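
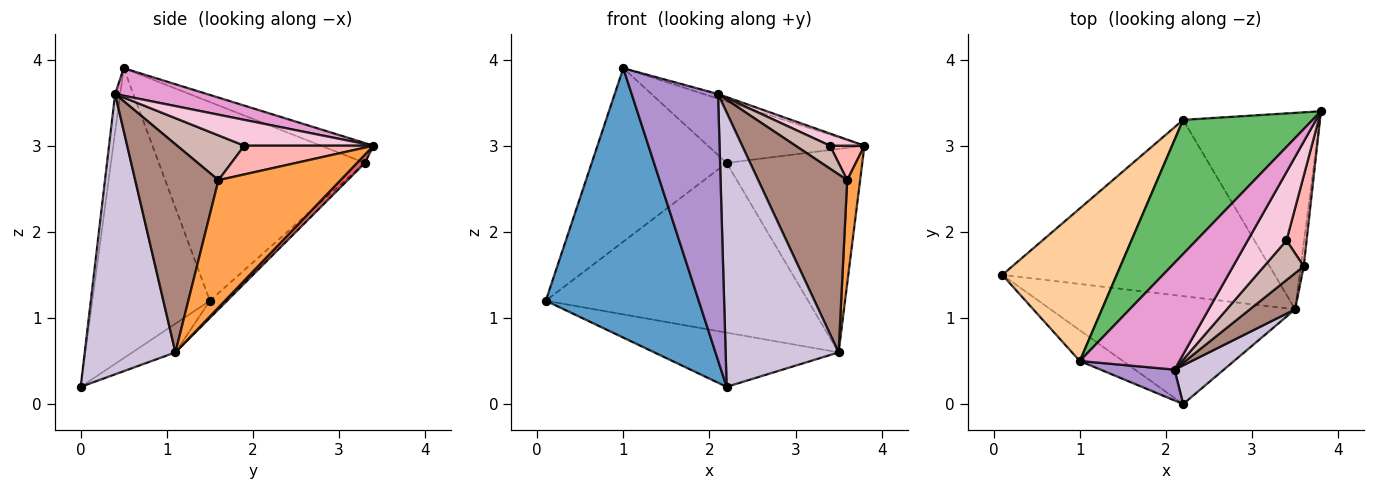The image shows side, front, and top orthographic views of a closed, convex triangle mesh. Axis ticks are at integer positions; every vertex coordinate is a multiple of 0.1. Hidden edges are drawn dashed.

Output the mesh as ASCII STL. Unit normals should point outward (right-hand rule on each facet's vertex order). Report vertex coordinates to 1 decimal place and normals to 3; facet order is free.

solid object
 facet normal -0.607 -0.790 -0.090
  outer loop
   vertex 1.0 0.5 3.9
   vertex 0.1 1.5 1.2
   vertex 2.2 0.0 0.2
  endloop
 endfacet
 facet normal -0.104 0.446 -0.889
  outer loop
   vertex 3.5 1.1 0.6
   vertex 2.2 0.0 0.2
   vertex 0.1 1.5 1.2
  endloop
 endfacet
 facet normal 0.994 -0.105 -0.023
  outer loop
   vertex 3.5 1.1 0.6
   vertex 3.8 3.4 3.0
   vertex 3.6 1.6 2.6
  endloop
 endfacet
 facet normal -0.754 0.494 0.434
  outer loop
   vertex 2.2 3.3 2.8
   vertex 0.1 1.5 1.2
   vertex 1.0 0.5 3.9
  endloop
 endfacet
 facet normal -0.138 0.413 0.900
  outer loop
   vertex 2.2 3.3 2.8
   vertex 1.0 0.5 3.9
   vertex 3.8 3.4 3.0
  endloop
 endfacet
 facet normal -0.045 0.693 -0.720
  outer loop
   vertex 2.2 3.3 2.8
   vertex 3.5 1.1 0.6
   vertex 0.1 1.5 1.2
  endloop
 endfacet
 facet normal 0.042 0.719 -0.694
  outer loop
   vertex 2.2 3.3 2.8
   vertex 3.8 3.4 3.0
   vertex 3.5 1.1 0.6
  endloop
 endfacet
 facet normal 0.800 -0.213 0.560
  outer loop
   vertex 3.4 1.9 3.0
   vertex 3.6 1.6 2.6
   vertex 3.8 3.4 3.0
  endloop
 endfacet
 facet normal -0.059 -0.992 0.115
  outer loop
   vertex 2.1 0.4 3.6
   vertex 1.0 0.5 3.9
   vertex 2.2 0.0 0.2
  endloop
 endfacet
 facet normal 0.622 -0.775 0.109
  outer loop
   vertex 2.1 0.4 3.6
   vertex 2.2 0.0 0.2
   vertex 3.5 1.1 0.6
  endloop
 endfacet
 facet normal 0.676 -0.722 0.147
  outer loop
   vertex 2.1 0.4 3.6
   vertex 3.5 1.1 0.6
   vertex 3.6 1.6 2.6
  endloop
 endfacet
 facet normal 0.699 -0.359 0.619
  outer loop
   vertex 2.1 0.4 3.6
   vertex 3.6 1.6 2.6
   vertex 3.4 1.9 3.0
  endloop
 endfacet
 facet normal 0.266 0.042 0.963
  outer loop
   vertex 2.1 0.4 3.6
   vertex 3.8 3.4 3.0
   vertex 1.0 0.5 3.9
  endloop
 endfacet
 facet normal 0.549 -0.146 0.823
  outer loop
   vertex 2.1 0.4 3.6
   vertex 3.4 1.9 3.0
   vertex 3.8 3.4 3.0
  endloop
 endfacet
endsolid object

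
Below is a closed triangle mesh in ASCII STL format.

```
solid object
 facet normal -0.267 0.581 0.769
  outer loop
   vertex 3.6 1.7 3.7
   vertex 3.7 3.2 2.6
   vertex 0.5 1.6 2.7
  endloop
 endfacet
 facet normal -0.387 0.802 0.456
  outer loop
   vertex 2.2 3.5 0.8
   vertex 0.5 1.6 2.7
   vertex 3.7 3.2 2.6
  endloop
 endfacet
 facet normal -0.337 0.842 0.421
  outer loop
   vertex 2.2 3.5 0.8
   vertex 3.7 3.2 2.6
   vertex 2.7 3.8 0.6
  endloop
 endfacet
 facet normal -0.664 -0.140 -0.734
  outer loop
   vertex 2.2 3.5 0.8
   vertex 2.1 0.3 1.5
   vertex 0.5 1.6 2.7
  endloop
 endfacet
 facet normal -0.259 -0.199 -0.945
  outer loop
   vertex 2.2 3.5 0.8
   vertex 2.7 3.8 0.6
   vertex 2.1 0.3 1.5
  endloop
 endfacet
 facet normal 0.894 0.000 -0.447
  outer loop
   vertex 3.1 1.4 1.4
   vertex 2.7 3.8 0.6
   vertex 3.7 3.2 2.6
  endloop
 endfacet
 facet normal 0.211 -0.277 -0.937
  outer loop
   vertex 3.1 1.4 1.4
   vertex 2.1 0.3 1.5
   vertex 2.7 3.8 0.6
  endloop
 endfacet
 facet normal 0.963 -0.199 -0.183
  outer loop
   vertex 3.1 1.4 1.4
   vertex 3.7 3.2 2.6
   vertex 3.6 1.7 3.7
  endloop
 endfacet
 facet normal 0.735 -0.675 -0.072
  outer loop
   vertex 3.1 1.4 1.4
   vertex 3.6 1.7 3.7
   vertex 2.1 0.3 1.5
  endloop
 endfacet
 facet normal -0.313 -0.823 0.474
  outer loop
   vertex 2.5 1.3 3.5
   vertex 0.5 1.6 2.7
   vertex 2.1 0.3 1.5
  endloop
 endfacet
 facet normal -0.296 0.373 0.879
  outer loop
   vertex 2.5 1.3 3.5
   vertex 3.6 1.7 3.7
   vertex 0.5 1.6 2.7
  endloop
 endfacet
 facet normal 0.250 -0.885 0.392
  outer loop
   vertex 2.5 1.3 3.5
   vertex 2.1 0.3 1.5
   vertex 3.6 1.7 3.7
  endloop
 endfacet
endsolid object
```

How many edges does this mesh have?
18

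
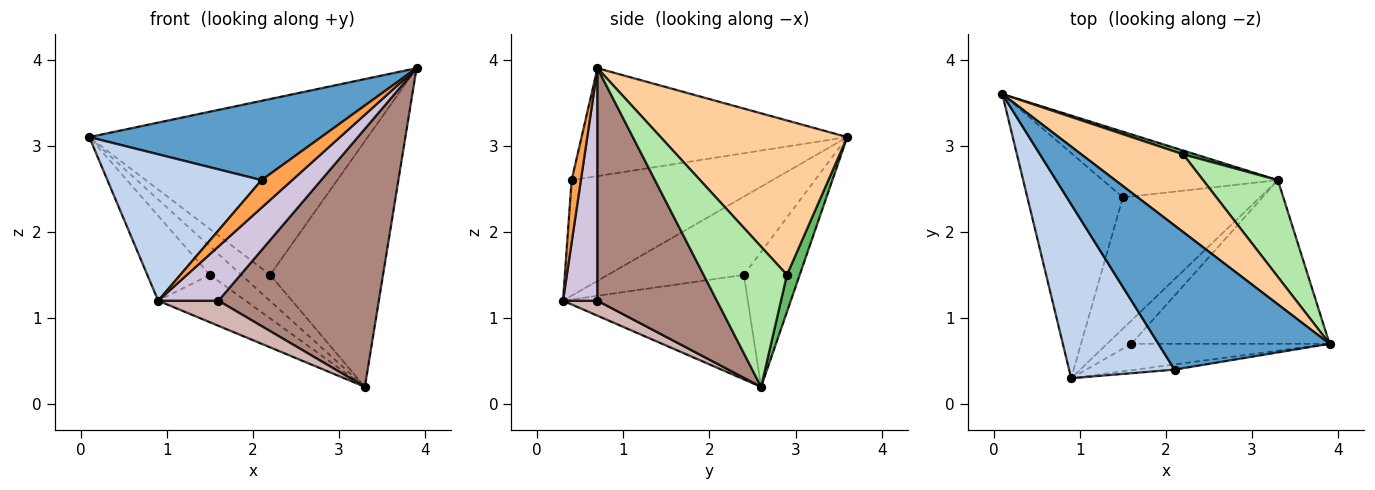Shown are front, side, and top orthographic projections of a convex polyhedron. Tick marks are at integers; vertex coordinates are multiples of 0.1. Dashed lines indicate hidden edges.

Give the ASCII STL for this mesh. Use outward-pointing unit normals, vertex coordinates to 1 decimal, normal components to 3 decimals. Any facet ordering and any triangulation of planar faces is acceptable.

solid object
 facet normal -0.484 -0.422 0.767
  outer loop
   vertex 2.1 0.4 2.6
   vertex 3.9 0.7 3.9
   vertex 0.1 3.6 3.1
  endloop
 endfacet
 facet normal -0.643 -0.493 0.586
  outer loop
   vertex 2.1 0.4 2.6
   vertex 0.1 3.6 3.1
   vertex 0.9 0.3 1.2
  endloop
 endfacet
 facet normal 0.285 -0.942 -0.177
  outer loop
   vertex 2.1 0.4 2.6
   vertex 0.9 0.3 1.2
   vertex 3.9 0.7 3.9
  endloop
 endfacet
 facet normal 0.523 0.780 0.345
  outer loop
   vertex 2.2 2.9 1.5
   vertex 0.1 3.6 3.1
   vertex 3.9 0.7 3.9
  endloop
 endfacet
 facet normal 0.402 0.906 0.131
  outer loop
   vertex 2.2 2.9 1.5
   vertex 3.3 2.6 0.2
   vertex 0.1 3.6 3.1
  endloop
 endfacet
 facet normal 0.566 0.767 0.302
  outer loop
   vertex 2.2 2.9 1.5
   vertex 3.9 0.7 3.9
   vertex 3.3 2.6 0.2
  endloop
 endfacet
 facet normal -0.609 0.280 -0.742
  outer loop
   vertex 1.5 2.4 1.5
   vertex 0.9 0.3 1.2
   vertex 0.1 3.6 3.1
  endloop
 endfacet
 facet normal -0.577 0.325 -0.749
  outer loop
   vertex 1.5 2.4 1.5
   vertex 0.1 3.6 3.1
   vertex 3.3 2.6 0.2
  endloop
 endfacet
 facet normal -0.583 0.276 -0.764
  outer loop
   vertex 1.5 2.4 1.5
   vertex 3.3 2.6 0.2
   vertex 0.9 0.3 1.2
  endloop
 endfacet
 facet normal 0.457 -0.800 -0.389
  outer loop
   vertex 1.6 0.7 1.2
   vertex 3.9 0.7 3.9
   vertex 0.9 0.3 1.2
  endloop
 endfacet
 facet normal 0.532 -0.715 -0.453
  outer loop
   vertex 1.6 0.7 1.2
   vertex 3.3 2.6 0.2
   vertex 3.9 0.7 3.9
  endloop
 endfacet
 facet normal 0.386 -0.676 -0.628
  outer loop
   vertex 1.6 0.7 1.2
   vertex 0.9 0.3 1.2
   vertex 3.3 2.6 0.2
  endloop
 endfacet
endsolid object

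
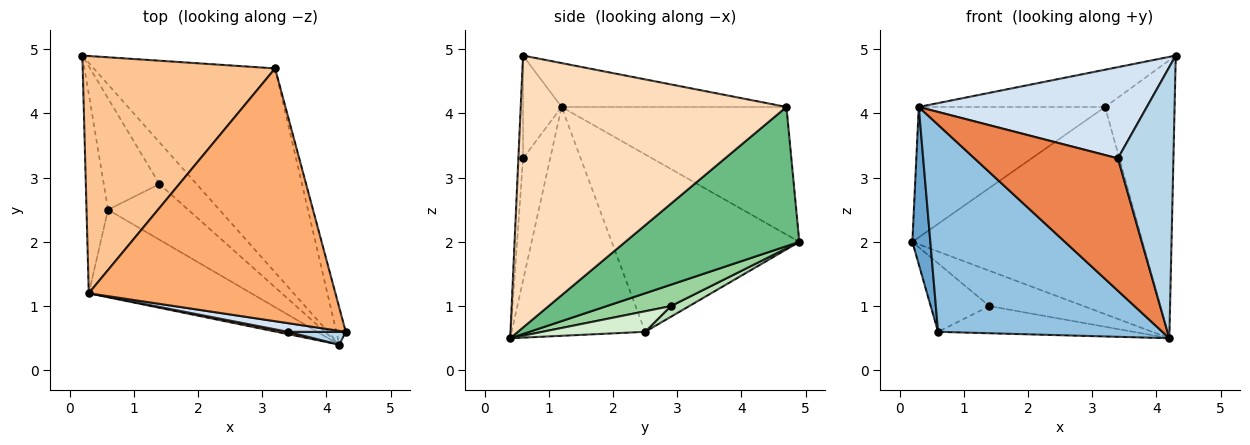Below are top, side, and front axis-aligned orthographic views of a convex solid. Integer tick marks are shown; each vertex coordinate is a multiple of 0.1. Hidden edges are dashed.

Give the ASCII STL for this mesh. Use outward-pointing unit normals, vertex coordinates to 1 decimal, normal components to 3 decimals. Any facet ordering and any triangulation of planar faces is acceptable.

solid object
 facet normal -0.988 -0.095 -0.120
  outer loop
   vertex 0.6 2.5 0.6
   vertex 0.3 1.2 4.1
   vertex 0.2 4.9 2.0
  endloop
 endfacet
 facet normal -0.481 -0.808 -0.341
  outer loop
   vertex 0.6 2.5 0.6
   vertex 4.2 0.4 0.5
   vertex 0.3 1.2 4.1
  endloop
 endfacet
 facet normal -0.084 -0.995 0.047
  outer loop
   vertex 3.4 0.6 3.3
   vertex 4.2 0.4 0.5
   vertex 4.3 0.6 4.9
  endloop
 endfacet
 facet normal -0.166 -0.982 0.093
  outer loop
   vertex 3.4 0.6 3.3
   vertex 4.3 0.6 4.9
   vertex 0.3 1.2 4.1
  endloop
 endfacet
 facet normal -0.186 -0.982 0.017
  outer loop
   vertex 3.4 0.6 3.3
   vertex 0.3 1.2 4.1
   vertex 4.2 0.4 0.5
  endloop
 endfacet
 facet normal -0.173 0.144 0.974
  outer loop
   vertex 3.2 4.7 4.1
   vertex 0.3 1.2 4.1
   vertex 4.3 0.6 4.9
  endloop
 endfacet
 facet normal -0.503 0.416 0.758
  outer loop
   vertex 3.2 4.7 4.1
   vertex 0.2 4.9 2.0
   vertex 0.3 1.2 4.1
  endloop
 endfacet
 facet normal 0.967 0.253 -0.033
  outer loop
   vertex 3.2 4.7 4.1
   vertex 4.3 0.6 4.9
   vertex 4.2 0.4 0.5
  endloop
 endfacet
 facet normal 0.474 0.627 -0.618
  outer loop
   vertex 3.2 4.7 4.1
   vertex 4.2 0.4 0.5
   vertex 0.2 4.9 2.0
  endloop
 endfacet
 facet normal 0.403 0.591 -0.699
  outer loop
   vertex 1.4 2.9 1.0
   vertex 0.2 4.9 2.0
   vertex 4.2 0.4 0.5
  endloop
 endfacet
 facet normal 0.162 0.517 -0.840
  outer loop
   vertex 1.4 2.9 1.0
   vertex 0.6 2.5 0.6
   vertex 0.2 4.9 2.0
  endloop
 endfacet
 facet normal 0.225 0.427 -0.876
  outer loop
   vertex 1.4 2.9 1.0
   vertex 4.2 0.4 0.5
   vertex 0.6 2.5 0.6
  endloop
 endfacet
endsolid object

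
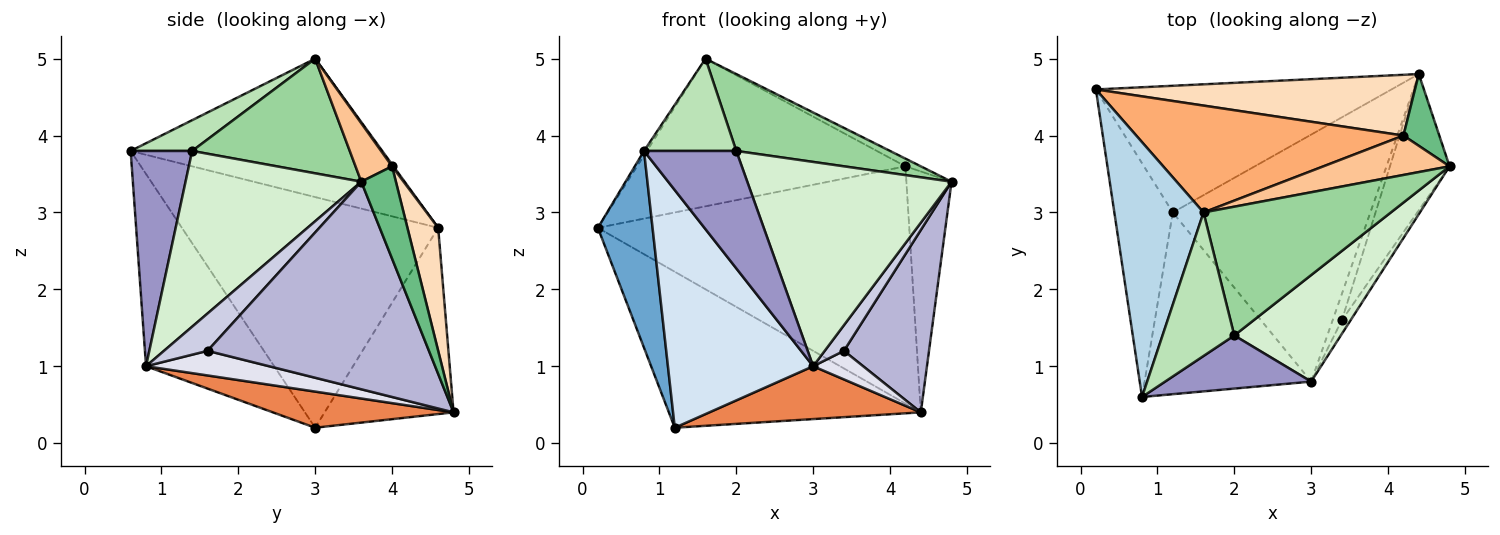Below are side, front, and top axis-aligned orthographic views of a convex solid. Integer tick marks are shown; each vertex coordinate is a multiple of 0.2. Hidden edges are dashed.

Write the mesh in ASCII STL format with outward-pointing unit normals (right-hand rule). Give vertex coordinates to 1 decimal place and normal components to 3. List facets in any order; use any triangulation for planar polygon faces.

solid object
 facet normal -0.949 -0.203 -0.240
  outer loop
   vertex 1.2 3.0 0.2
   vertex 0.8 0.6 3.8
   vertex 0.2 4.6 2.8
  endloop
 endfacet
 facet normal -0.369 0.721 -0.586
  outer loop
   vertex 4.4 4.8 0.4
   vertex 1.2 3.0 0.2
   vertex 0.2 4.6 2.8
  endloop
 endfacet
 facet normal -0.841 0.009 0.542
  outer loop
   vertex 1.6 3.0 5.0
   vertex 0.2 4.6 2.8
   vertex 0.8 0.6 3.8
  endloop
 endfacet
 facet normal -0.574 -0.650 -0.497
  outer loop
   vertex 3.0 0.8 1.0
   vertex 0.8 0.6 3.8
   vertex 1.2 3.0 0.2
  endloop
 endfacet
 facet normal 0.176 -0.206 -0.963
  outer loop
   vertex 3.0 0.8 1.0
   vertex 1.2 3.0 0.2
   vertex 4.4 4.8 0.4
  endloop
 endfacet
 facet normal 0.004 0.810 0.586
  outer loop
   vertex 4.2 4.0 3.6
   vertex 0.2 4.6 2.8
   vertex 1.6 3.0 5.0
  endloop
 endfacet
 facet normal 0.414 0.174 0.893
  outer loop
   vertex 4.2 4.0 3.6
   vertex 1.6 3.0 5.0
   vertex 4.8 3.6 3.4
  endloop
 endfacet
 facet normal 0.095 0.964 0.247
  outer loop
   vertex 4.2 4.0 3.6
   vertex 4.4 4.8 0.4
   vertex 0.2 4.6 2.8
  endloop
 endfacet
 facet normal 0.592 0.773 0.230
  outer loop
   vertex 4.2 4.0 3.6
   vertex 4.8 3.6 3.4
   vertex 4.4 4.8 0.4
  endloop
 endfacet
 facet normal 0.465 -0.454 0.760
  outer loop
   vertex 2.0 1.4 3.8
   vertex 4.8 3.6 3.4
   vertex 1.6 3.0 5.0
  endloop
 endfacet
 facet normal 0.339 -0.509 0.791
  outer loop
   vertex 2.0 1.4 3.8
   vertex 1.6 3.0 5.0
   vertex 0.8 0.6 3.8
  endloop
 endfacet
 facet normal 0.606 -0.705 0.368
  outer loop
   vertex 2.0 1.4 3.8
   vertex 3.0 0.8 1.0
   vertex 4.8 3.6 3.4
  endloop
 endfacet
 facet normal 0.519 -0.779 0.352
  outer loop
   vertex 2.0 1.4 3.8
   vertex 0.8 0.6 3.8
   vertex 3.0 0.8 1.0
  endloop
 endfacet
 facet normal 0.902 -0.346 -0.259
  outer loop
   vertex 3.4 1.6 1.2
   vertex 4.4 4.8 0.4
   vertex 4.8 3.6 3.4
  endloop
 endfacet
 facet normal 0.894 -0.395 -0.210
  outer loop
   vertex 3.4 1.6 1.2
   vertex 4.8 3.6 3.4
   vertex 3.0 0.8 1.0
  endloop
 endfacet
 facet normal 0.875 -0.356 -0.328
  outer loop
   vertex 3.4 1.6 1.2
   vertex 3.0 0.8 1.0
   vertex 4.4 4.8 0.4
  endloop
 endfacet
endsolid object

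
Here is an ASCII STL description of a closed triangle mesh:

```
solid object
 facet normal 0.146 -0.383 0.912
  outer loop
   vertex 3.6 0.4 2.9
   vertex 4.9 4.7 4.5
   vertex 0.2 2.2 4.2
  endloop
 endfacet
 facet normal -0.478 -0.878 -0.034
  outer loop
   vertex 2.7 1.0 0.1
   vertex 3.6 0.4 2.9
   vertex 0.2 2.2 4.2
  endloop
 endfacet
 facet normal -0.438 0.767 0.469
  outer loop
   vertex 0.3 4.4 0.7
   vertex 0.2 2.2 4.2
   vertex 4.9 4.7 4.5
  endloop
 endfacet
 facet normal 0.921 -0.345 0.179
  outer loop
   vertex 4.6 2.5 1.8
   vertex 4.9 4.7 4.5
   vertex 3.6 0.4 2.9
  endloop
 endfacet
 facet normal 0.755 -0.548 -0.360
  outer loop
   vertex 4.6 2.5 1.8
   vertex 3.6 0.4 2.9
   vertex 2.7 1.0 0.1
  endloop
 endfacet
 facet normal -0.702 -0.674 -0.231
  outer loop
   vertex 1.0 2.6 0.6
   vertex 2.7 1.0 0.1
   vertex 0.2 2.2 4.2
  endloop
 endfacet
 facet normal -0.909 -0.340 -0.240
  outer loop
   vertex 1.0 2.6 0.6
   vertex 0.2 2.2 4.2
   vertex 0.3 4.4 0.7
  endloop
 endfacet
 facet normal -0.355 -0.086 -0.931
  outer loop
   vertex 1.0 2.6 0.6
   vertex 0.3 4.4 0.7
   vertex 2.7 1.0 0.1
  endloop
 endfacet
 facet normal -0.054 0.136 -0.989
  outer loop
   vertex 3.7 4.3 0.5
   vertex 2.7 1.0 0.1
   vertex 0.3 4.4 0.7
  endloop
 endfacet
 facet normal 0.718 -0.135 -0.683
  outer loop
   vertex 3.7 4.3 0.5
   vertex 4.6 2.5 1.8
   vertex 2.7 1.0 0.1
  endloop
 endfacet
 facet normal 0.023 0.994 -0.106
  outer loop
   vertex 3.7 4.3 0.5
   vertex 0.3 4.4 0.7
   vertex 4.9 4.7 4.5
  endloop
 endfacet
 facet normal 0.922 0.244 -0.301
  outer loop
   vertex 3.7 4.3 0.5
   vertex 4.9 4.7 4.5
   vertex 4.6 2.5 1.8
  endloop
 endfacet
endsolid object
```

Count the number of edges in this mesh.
18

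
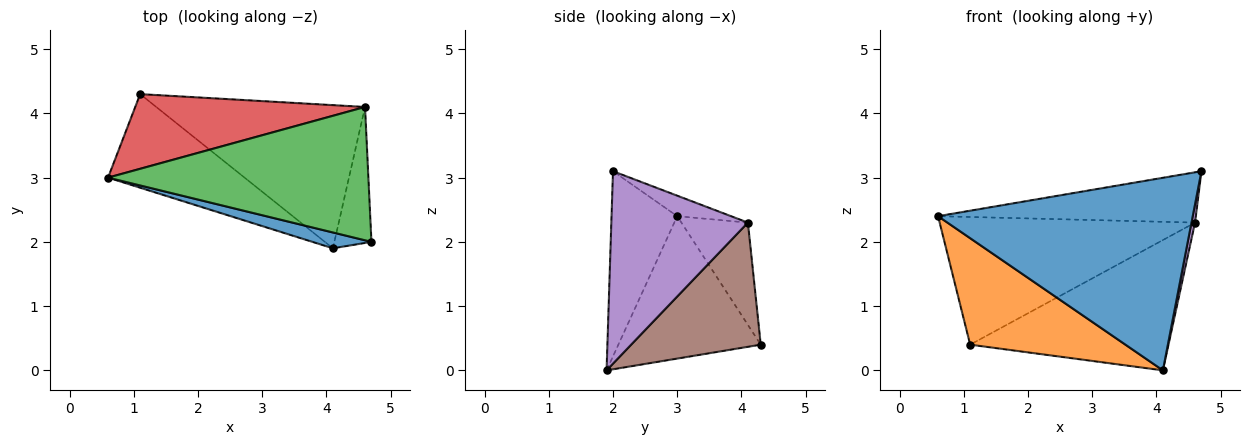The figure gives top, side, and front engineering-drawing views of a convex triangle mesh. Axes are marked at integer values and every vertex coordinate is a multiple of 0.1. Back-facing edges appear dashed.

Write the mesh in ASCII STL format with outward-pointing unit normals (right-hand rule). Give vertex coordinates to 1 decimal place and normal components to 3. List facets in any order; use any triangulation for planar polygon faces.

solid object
 facet normal -0.249 -0.965 0.079
  outer loop
   vertex 4.1 1.9 0.0
   vertex 4.7 2.0 3.1
   vertex 0.6 3.0 2.4
  endloop
 endfacet
 facet normal -0.567 -0.618 -0.544
  outer loop
   vertex 4.1 1.9 0.0
   vertex 0.6 3.0 2.4
   vertex 1.1 4.3 0.4
  endloop
 endfacet
 facet normal -0.073 0.352 0.933
  outer loop
   vertex 4.6 4.1 2.3
   vertex 0.6 3.0 2.4
   vertex 4.7 2.0 3.1
  endloop
 endfacet
 facet normal -0.219 0.842 0.493
  outer loop
   vertex 4.6 4.1 2.3
   vertex 1.1 4.3 0.4
   vertex 0.6 3.0 2.4
  endloop
 endfacet
 facet normal 0.982 -0.025 -0.189
  outer loop
   vertex 4.6 4.1 2.3
   vertex 4.7 2.0 3.1
   vertex 4.1 1.9 0.0
  endloop
 endfacet
 facet normal 0.403 0.616 -0.677
  outer loop
   vertex 4.6 4.1 2.3
   vertex 4.1 1.9 0.0
   vertex 1.1 4.3 0.4
  endloop
 endfacet
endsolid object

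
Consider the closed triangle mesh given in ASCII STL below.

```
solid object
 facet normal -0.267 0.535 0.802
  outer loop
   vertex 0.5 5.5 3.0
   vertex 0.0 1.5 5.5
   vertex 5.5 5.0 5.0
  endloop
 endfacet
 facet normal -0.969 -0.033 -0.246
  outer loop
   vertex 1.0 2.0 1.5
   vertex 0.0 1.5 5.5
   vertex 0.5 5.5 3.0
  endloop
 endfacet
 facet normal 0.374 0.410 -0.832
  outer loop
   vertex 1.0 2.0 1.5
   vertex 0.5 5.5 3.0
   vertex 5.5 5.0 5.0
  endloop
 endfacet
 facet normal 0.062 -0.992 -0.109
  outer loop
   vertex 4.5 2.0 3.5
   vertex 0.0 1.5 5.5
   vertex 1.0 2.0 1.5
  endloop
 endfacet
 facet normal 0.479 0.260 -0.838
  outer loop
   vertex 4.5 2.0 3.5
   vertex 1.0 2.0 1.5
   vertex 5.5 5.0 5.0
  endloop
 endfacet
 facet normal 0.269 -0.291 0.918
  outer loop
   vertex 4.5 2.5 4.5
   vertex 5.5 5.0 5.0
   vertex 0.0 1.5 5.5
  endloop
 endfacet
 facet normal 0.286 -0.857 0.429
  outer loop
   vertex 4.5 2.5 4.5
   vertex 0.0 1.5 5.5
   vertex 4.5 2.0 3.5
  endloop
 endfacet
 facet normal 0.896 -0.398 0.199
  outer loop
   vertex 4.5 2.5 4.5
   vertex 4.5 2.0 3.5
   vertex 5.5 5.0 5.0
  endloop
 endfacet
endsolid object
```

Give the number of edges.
12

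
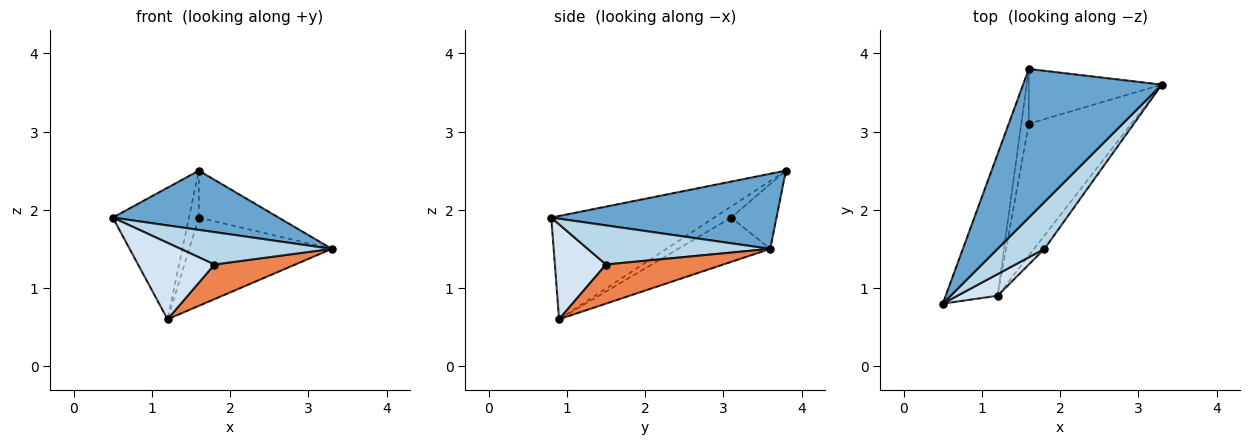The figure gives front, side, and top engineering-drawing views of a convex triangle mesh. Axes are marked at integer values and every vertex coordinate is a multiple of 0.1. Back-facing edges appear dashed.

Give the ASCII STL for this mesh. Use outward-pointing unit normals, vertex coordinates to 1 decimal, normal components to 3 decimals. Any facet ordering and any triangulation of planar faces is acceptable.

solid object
 facet normal 0.449 -0.331 0.830
  outer loop
   vertex 1.6 3.8 2.5
   vertex 0.5 0.8 1.9
   vertex 3.3 3.6 1.5
  endloop
 endfacet
 facet normal -0.825 0.385 -0.414
  outer loop
   vertex 1.2 0.9 0.6
   vertex 0.5 0.8 1.9
   vertex 1.6 3.8 2.5
  endloop
 endfacet
 facet normal 0.566 -0.469 0.679
  outer loop
   vertex 1.8 1.5 1.3
   vertex 3.3 3.6 1.5
   vertex 0.5 0.8 1.9
  endloop
 endfacet
 facet normal 0.541 -0.809 0.229
  outer loop
   vertex 1.8 1.5 1.3
   vertex 0.5 0.8 1.9
   vertex 1.2 0.9 0.6
  endloop
 endfacet
 facet normal 0.804 -0.554 -0.214
  outer loop
   vertex 1.8 1.5 1.3
   vertex 1.2 0.9 0.6
   vertex 3.3 3.6 1.5
  endloop
 endfacet
 facet normal -0.347 0.610 -0.712
  outer loop
   vertex 1.6 3.1 1.9
   vertex 1.6 3.8 2.5
   vertex 3.3 3.6 1.5
  endloop
 endfacet
 facet normal -0.338 0.524 -0.782
  outer loop
   vertex 1.6 3.1 1.9
   vertex 3.3 3.6 1.5
   vertex 1.2 0.9 0.6
  endloop
 endfacet
 facet normal -0.743 0.435 -0.508
  outer loop
   vertex 1.6 3.1 1.9
   vertex 1.2 0.9 0.6
   vertex 1.6 3.8 2.5
  endloop
 endfacet
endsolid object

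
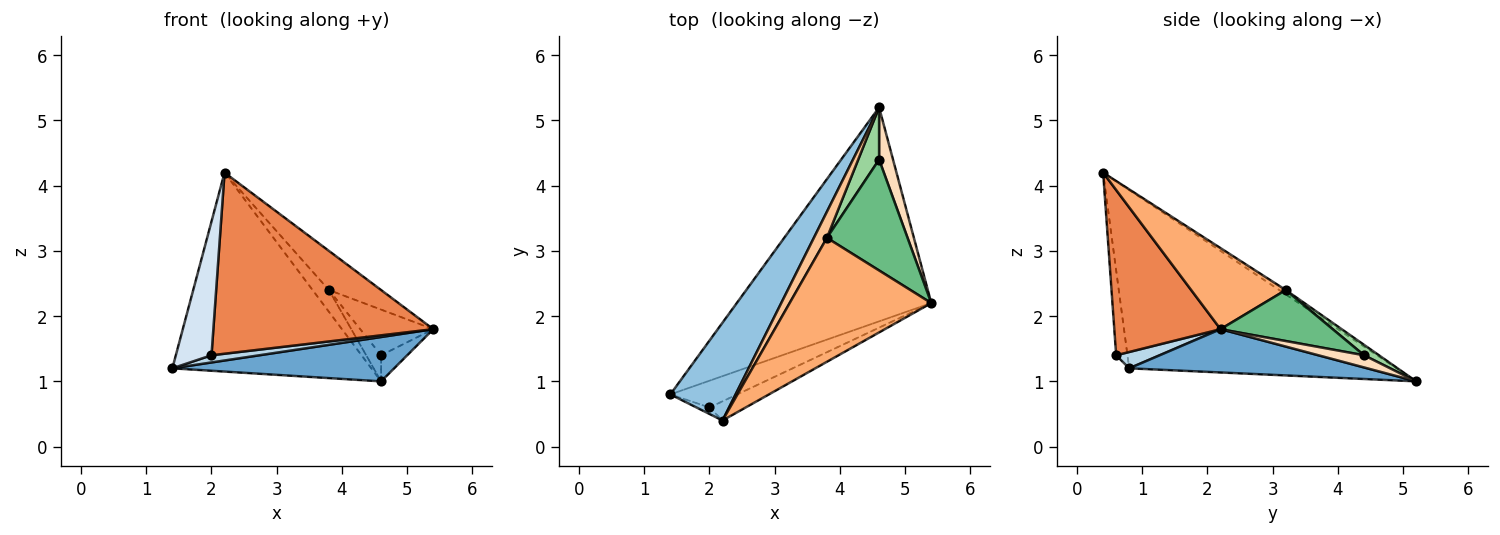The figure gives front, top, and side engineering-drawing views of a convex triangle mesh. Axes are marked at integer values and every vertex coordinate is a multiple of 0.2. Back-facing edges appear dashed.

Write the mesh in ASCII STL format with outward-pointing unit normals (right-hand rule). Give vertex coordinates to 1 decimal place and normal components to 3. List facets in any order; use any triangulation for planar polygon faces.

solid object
 facet normal 0.213 -0.198 -0.957
  outer loop
   vertex 4.6 5.2 1.0
   vertex 5.4 2.2 1.8
   vertex 1.4 0.8 1.2
  endloop
 endfacet
 facet normal -0.770 0.573 0.282
  outer loop
   vertex 2.2 0.4 4.2
   vertex 4.6 5.2 1.0
   vertex 1.4 0.8 1.2
  endloop
 endfacet
 facet normal 0.229 -0.252 -0.940
  outer loop
   vertex 2.0 0.6 1.4
   vertex 1.4 0.8 1.2
   vertex 5.4 2.2 1.8
  endloop
 endfacet
 facet normal -0.302 -0.952 -0.046
  outer loop
   vertex 2.0 0.6 1.4
   vertex 2.2 0.4 4.2
   vertex 1.4 0.8 1.2
  endloop
 endfacet
 facet normal 0.433 -0.896 -0.095
  outer loop
   vertex 2.0 0.6 1.4
   vertex 5.4 2.2 1.8
   vertex 2.2 0.4 4.2
  endloop
 endfacet
 facet normal 0.479 0.264 0.837
  outer loop
   vertex 3.8 3.2 2.4
   vertex 2.2 0.4 4.2
   vertex 5.4 2.2 1.8
  endloop
 endfacet
 facet normal -0.248 0.620 0.744
  outer loop
   vertex 3.8 3.2 2.4
   vertex 4.6 5.2 1.0
   vertex 2.2 0.4 4.2
  endloop
 endfacet
 facet normal 0.616 0.352 0.704
  outer loop
   vertex 4.6 4.4 1.4
   vertex 5.4 2.2 1.8
   vertex 4.6 5.2 1.0
  endloop
 endfacet
 facet normal 0.505 0.329 0.798
  outer loop
   vertex 4.6 4.4 1.4
   vertex 3.8 3.2 2.4
   vertex 5.4 2.2 1.8
  endloop
 endfacet
 facet normal 0.408 0.408 0.816
  outer loop
   vertex 4.6 4.4 1.4
   vertex 4.6 5.2 1.0
   vertex 3.8 3.2 2.4
  endloop
 endfacet
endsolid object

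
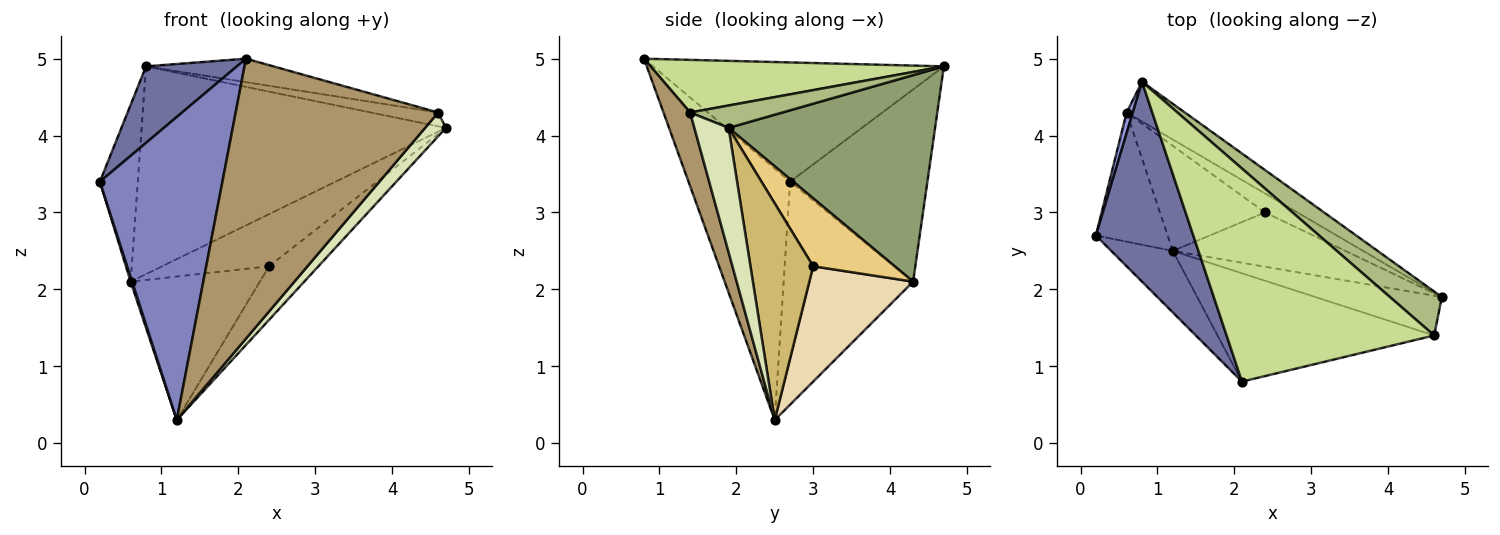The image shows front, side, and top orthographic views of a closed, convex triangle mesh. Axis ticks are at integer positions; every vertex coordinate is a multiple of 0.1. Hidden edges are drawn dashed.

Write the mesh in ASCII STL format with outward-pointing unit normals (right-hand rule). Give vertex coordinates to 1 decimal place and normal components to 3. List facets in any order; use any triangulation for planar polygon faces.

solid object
 facet normal -0.753 -0.235 0.615
  outer loop
   vertex 2.1 0.8 5.0
   vertex 0.8 4.7 4.9
   vertex 0.2 2.7 3.4
  endloop
 endfacet
 facet normal -0.631 -0.761 -0.154
  outer loop
   vertex 2.1 0.8 5.0
   vertex 0.2 2.7 3.4
   vertex 1.2 2.5 0.3
  endloop
 endfacet
 facet normal -0.964 0.266 0.031
  outer loop
   vertex 0.6 4.3 2.1
   vertex 0.2 2.7 3.4
   vertex 0.8 4.7 4.9
  endloop
 endfacet
 facet normal -0.952 -0.011 -0.306
  outer loop
   vertex 0.6 4.3 2.1
   vertex 1.2 2.5 0.3
   vertex 0.2 2.7 3.4
  endloop
 endfacet
 facet normal 0.555 0.817 -0.156
  outer loop
   vertex 0.6 4.3 2.1
   vertex 0.8 4.7 4.9
   vertex 4.7 1.9 4.1
  endloop
 endfacet
 facet normal 0.380 0.277 0.883
  outer loop
   vertex 4.6 1.4 4.3
   vertex 4.7 1.9 4.1
   vertex 0.8 4.7 4.9
  endloop
 endfacet
 facet normal 0.244 0.106 0.964
  outer loop
   vertex 4.6 1.4 4.3
   vertex 0.8 4.7 4.9
   vertex 2.1 0.8 5.0
  endloop
 endfacet
 facet normal 0.645 -0.391 -0.656
  outer loop
   vertex 4.6 1.4 4.3
   vertex 1.2 2.5 0.3
   vertex 4.7 1.9 4.1
  endloop
 endfacet
 facet normal 0.122 -0.926 -0.358
  outer loop
   vertex 4.6 1.4 4.3
   vertex 2.1 0.8 5.0
   vertex 1.2 2.5 0.3
  endloop
 endfacet
 facet normal 0.666 0.524 -0.531
  outer loop
   vertex 2.4 3.0 2.3
   vertex 4.7 1.9 4.1
   vertex 1.2 2.5 0.3
  endloop
 endfacet
 facet normal 0.583 0.764 -0.278
  outer loop
   vertex 2.4 3.0 2.3
   vertex 0.6 4.3 2.1
   vertex 4.7 1.9 4.1
  endloop
 endfacet
 facet normal 0.544 0.677 -0.496
  outer loop
   vertex 2.4 3.0 2.3
   vertex 1.2 2.5 0.3
   vertex 0.6 4.3 2.1
  endloop
 endfacet
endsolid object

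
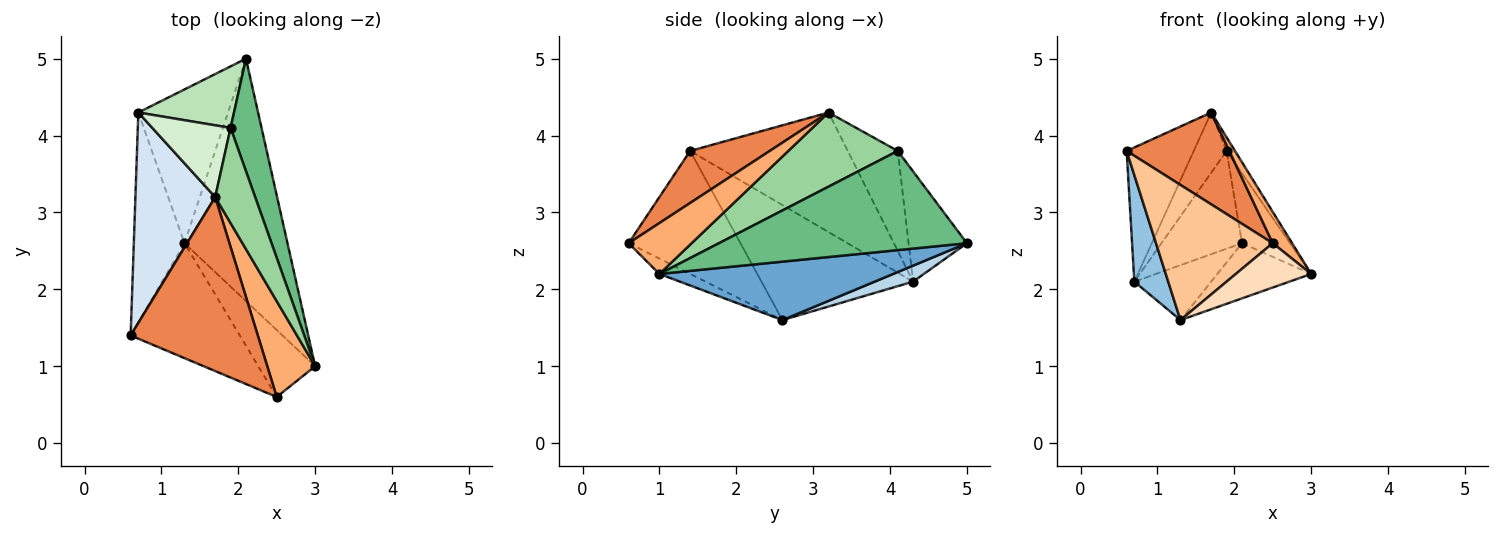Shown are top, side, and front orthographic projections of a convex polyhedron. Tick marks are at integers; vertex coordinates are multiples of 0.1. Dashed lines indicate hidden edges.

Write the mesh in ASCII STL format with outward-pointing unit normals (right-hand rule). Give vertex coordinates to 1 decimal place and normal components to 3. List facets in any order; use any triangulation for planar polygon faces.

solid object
 facet normal 0.484 0.194 -0.853
  outer loop
   vertex 1.3 2.6 1.6
   vertex 2.1 5.0 2.6
   vertex 3.0 1.0 2.2
  endloop
 endfacet
 facet normal -0.897 -0.200 -0.395
  outer loop
   vertex 0.7 4.3 2.1
   vertex 1.3 2.6 1.6
   vertex 0.6 1.4 3.8
  endloop
 endfacet
 facet normal 0.166 0.332 -0.929
  outer loop
   vertex 0.7 4.3 2.1
   vertex 2.1 5.0 2.6
   vertex 1.3 2.6 1.6
  endloop
 endfacet
 facet normal -0.784 0.334 0.523
  outer loop
   vertex 0.7 4.3 2.1
   vertex 0.6 1.4 3.8
   vertex 1.7 3.2 4.3
  endloop
 endfacet
 facet normal 0.340 -0.439 0.832
  outer loop
   vertex 2.5 0.6 2.6
   vertex 1.7 3.2 4.3
   vertex 0.6 1.4 3.8
  endloop
 endfacet
 facet normal 0.710 -0.219 0.669
  outer loop
   vertex 2.5 0.6 2.6
   vertex 3.0 1.0 2.2
   vertex 1.7 3.2 4.3
  endloop
 endfacet
 facet normal -0.590 -0.615 -0.523
  outer loop
   vertex 2.5 0.6 2.6
   vertex 0.6 1.4 3.8
   vertex 1.3 2.6 1.6
  endloop
 endfacet
 facet normal -0.220 -0.539 -0.813
  outer loop
   vertex 2.5 0.6 2.6
   vertex 1.3 2.6 1.6
   vertex 3.0 1.0 2.2
  endloop
 endfacet
 facet normal 0.939 0.182 0.293
  outer loop
   vertex 1.9 4.1 3.8
   vertex 3.0 1.0 2.2
   vertex 2.1 5.0 2.6
  endloop
 endfacet
 facet normal 0.878 0.068 0.473
  outer loop
   vertex 1.9 4.1 3.8
   vertex 1.7 3.2 4.3
   vertex 3.0 1.0 2.2
  endloop
 endfacet
 facet normal -0.523 0.721 0.454
  outer loop
   vertex 1.9 4.1 3.8
   vertex 2.1 5.0 2.6
   vertex 0.7 4.3 2.1
  endloop
 endfacet
 facet normal -0.699 0.460 0.548
  outer loop
   vertex 1.9 4.1 3.8
   vertex 0.7 4.3 2.1
   vertex 1.7 3.2 4.3
  endloop
 endfacet
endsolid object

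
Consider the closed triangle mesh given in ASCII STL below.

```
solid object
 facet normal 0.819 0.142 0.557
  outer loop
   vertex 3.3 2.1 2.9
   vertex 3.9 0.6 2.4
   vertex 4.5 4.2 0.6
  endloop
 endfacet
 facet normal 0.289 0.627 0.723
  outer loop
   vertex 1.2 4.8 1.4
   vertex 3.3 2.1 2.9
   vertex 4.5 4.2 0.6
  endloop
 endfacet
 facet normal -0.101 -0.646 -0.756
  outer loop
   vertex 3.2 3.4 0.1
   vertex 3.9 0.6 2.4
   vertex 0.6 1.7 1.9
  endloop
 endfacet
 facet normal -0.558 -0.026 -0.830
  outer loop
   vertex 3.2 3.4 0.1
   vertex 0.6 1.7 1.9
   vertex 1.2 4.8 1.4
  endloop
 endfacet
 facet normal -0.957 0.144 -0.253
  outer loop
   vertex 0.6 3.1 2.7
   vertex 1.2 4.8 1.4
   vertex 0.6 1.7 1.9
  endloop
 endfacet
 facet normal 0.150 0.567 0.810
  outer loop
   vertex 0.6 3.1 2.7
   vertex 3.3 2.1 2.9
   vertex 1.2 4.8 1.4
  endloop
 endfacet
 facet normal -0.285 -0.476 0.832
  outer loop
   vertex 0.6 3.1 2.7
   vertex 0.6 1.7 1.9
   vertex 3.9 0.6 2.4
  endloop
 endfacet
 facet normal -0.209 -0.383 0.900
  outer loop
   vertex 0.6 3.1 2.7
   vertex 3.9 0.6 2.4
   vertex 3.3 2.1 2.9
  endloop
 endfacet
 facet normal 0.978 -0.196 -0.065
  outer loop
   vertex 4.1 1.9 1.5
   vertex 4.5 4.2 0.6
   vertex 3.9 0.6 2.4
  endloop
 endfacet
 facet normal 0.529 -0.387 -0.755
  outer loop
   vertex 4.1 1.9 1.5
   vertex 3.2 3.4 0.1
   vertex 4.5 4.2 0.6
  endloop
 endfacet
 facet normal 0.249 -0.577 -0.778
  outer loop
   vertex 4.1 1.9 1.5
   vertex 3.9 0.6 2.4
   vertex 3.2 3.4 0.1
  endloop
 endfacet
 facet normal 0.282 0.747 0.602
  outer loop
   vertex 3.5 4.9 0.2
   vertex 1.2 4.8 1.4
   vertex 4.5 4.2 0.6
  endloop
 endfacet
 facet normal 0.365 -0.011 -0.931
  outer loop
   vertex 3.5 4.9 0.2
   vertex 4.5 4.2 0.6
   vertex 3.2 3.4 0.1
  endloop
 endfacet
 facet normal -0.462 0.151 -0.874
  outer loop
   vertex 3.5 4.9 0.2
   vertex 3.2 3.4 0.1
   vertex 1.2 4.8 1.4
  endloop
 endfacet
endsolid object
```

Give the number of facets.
14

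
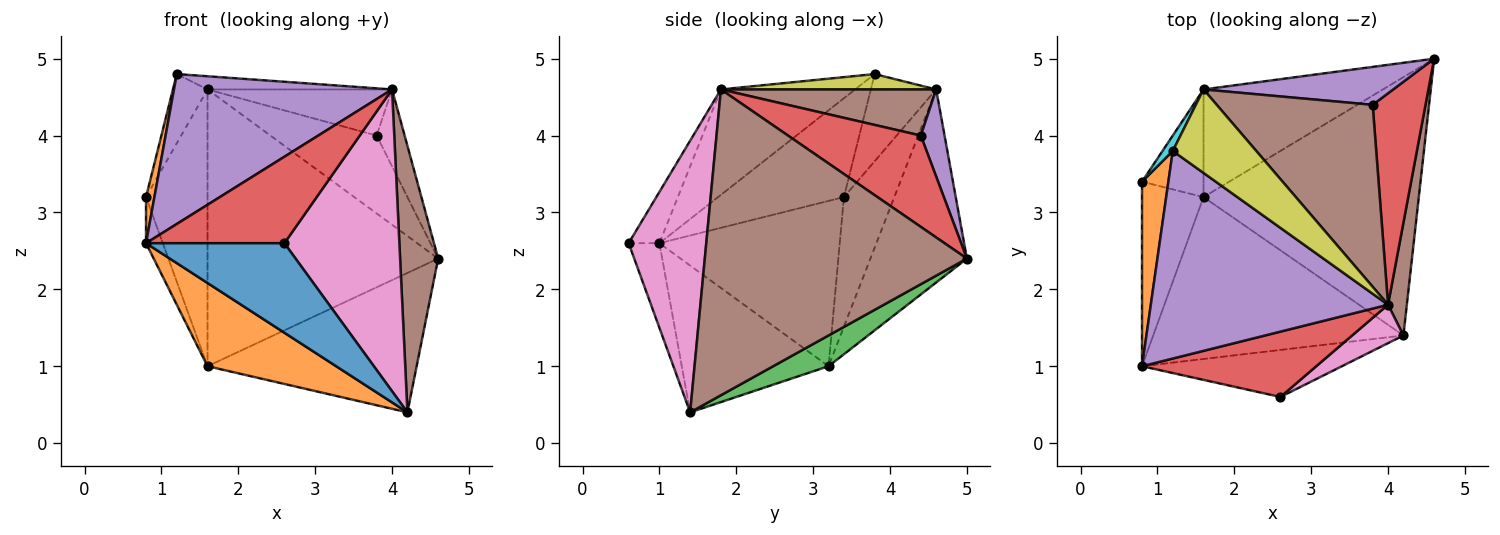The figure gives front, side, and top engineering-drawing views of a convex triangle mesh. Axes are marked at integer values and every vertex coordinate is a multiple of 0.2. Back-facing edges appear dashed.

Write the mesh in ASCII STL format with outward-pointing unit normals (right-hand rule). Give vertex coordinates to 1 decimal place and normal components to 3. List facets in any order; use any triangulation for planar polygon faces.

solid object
 facet normal -0.193 -0.869 -0.456
  outer loop
   vertex 2.6 0.6 2.6
   vertex 0.8 1.0 2.6
   vertex 4.2 1.4 0.4
  endloop
 endfacet
 facet normal -0.463 -0.405 -0.789
  outer loop
   vertex 1.6 3.2 1.0
   vertex 4.2 1.4 0.4
   vertex 0.8 1.0 2.6
  endloop
 endfacet
 facet normal 0.125 0.471 -0.873
  outer loop
   vertex 1.6 3.2 1.0
   vertex 4.6 5.0 2.4
   vertex 4.2 1.4 0.4
  endloop
 endfacet
 facet normal -0.175 -0.786 0.594
  outer loop
   vertex 4.0 1.8 4.6
   vertex 0.8 1.0 2.6
   vertex 2.6 0.6 2.6
  endloop
 endfacet
 facet normal -0.339 -0.551 0.763
  outer loop
   vertex 4.0 1.8 4.6
   vertex 1.2 3.8 4.8
   vertex 0.8 1.0 2.6
  endloop
 endfacet
 facet normal 0.988 -0.143 0.061
  outer loop
   vertex 4.0 1.8 4.6
   vertex 4.2 1.4 0.4
   vertex 4.6 5.0 2.4
  endloop
 endfacet
 facet normal 0.556 -0.824 0.105
  outer loop
   vertex 4.0 1.8 4.6
   vertex 2.6 0.6 2.6
   vertex 4.2 1.4 0.4
  endloop
 endfacet
 facet normal -0.363 0.868 -0.338
  outer loop
   vertex 1.6 4.6 4.6
   vertex 4.6 5.0 2.4
   vertex 1.6 3.2 1.0
  endloop
 endfacet
 facet normal 0.179 0.153 0.972
  outer loop
   vertex 1.6 4.6 4.6
   vertex 1.2 3.8 4.8
   vertex 4.0 1.8 4.6
  endloop
 endfacet
 facet normal -0.879 0.465 0.103
  outer loop
   vertex 0.8 3.4 3.2
   vertex 1.2 3.8 4.8
   vertex 1.6 4.6 4.6
  endloop
 endfacet
 facet normal -0.607 0.741 -0.288
  outer loop
   vertex 0.8 3.4 3.2
   vertex 1.6 4.6 4.6
   vertex 1.6 3.2 1.0
  endloop
 endfacet
 facet normal -0.964 -0.064 0.257
  outer loop
   vertex 0.8 3.4 3.2
   vertex 0.8 1.0 2.6
   vertex 1.2 3.8 4.8
  endloop
 endfacet
 facet normal -0.934 0.087 -0.347
  outer loop
   vertex 0.8 3.4 3.2
   vertex 1.6 3.2 1.0
   vertex 0.8 1.0 2.6
  endloop
 endfacet
 facet normal 0.851 0.179 0.493
  outer loop
   vertex 3.8 4.4 4.0
   vertex 4.0 1.8 4.6
   vertex 4.6 5.0 2.4
  endloop
 endfacet
 facet normal 0.197 0.881 0.429
  outer loop
   vertex 3.8 4.4 4.0
   vertex 4.6 5.0 2.4
   vertex 1.6 4.6 4.6
  endloop
 endfacet
 facet normal 0.276 0.236 0.932
  outer loop
   vertex 3.8 4.4 4.0
   vertex 1.6 4.6 4.6
   vertex 4.0 1.8 4.6
  endloop
 endfacet
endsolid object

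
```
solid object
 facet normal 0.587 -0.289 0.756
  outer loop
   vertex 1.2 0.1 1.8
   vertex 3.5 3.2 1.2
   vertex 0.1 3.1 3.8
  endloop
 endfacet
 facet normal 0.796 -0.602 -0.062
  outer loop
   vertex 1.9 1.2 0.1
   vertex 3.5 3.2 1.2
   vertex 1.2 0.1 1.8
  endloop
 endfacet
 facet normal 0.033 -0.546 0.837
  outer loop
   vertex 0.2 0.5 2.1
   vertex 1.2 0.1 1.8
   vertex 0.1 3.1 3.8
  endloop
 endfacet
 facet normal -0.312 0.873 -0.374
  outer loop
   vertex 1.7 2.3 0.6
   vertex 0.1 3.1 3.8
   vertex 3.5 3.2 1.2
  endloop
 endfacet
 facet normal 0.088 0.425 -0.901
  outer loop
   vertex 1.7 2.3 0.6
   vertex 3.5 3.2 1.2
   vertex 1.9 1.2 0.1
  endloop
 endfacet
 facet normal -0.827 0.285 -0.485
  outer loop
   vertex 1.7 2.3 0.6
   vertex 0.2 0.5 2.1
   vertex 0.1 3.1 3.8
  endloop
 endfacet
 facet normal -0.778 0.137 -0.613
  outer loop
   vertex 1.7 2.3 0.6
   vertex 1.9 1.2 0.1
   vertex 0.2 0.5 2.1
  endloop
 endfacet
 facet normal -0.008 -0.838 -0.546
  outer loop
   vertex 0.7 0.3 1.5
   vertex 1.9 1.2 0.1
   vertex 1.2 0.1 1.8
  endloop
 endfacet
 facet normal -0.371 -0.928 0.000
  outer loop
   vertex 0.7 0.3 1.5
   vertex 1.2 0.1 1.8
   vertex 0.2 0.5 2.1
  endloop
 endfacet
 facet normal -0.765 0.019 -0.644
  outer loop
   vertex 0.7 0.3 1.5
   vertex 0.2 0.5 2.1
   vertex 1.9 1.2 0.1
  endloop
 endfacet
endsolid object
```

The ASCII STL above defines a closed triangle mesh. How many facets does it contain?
10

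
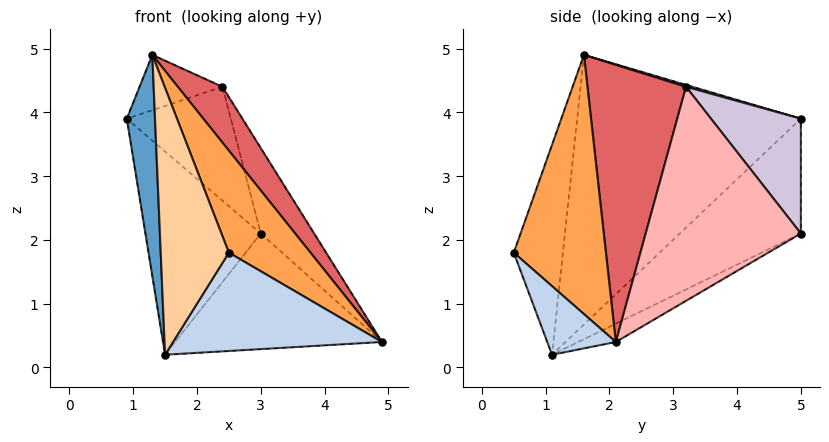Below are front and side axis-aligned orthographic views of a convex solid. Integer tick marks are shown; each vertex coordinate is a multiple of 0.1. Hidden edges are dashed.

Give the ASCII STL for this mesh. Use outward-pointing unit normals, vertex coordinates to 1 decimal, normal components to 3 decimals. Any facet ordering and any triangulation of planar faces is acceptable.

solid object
 facet normal -0.992 -0.125 -0.029
  outer loop
   vertex 1.3 1.6 4.9
   vertex 0.9 5.0 3.9
   vertex 1.5 1.1 0.2
  endloop
 endfacet
 facet normal 0.273 -0.832 -0.483
  outer loop
   vertex 2.5 0.5 1.8
   vertex 1.5 1.1 0.2
   vertex 4.9 2.1 0.4
  endloop
 endfacet
 facet normal 0.663 -0.587 0.465
  outer loop
   vertex 2.5 0.5 1.8
   vertex 4.9 2.1 0.4
   vertex 1.3 1.6 4.9
  endloop
 endfacet
 facet normal -0.584 -0.810 0.061
  outer loop
   vertex 2.5 0.5 1.8
   vertex 1.3 1.6 4.9
   vertex 1.5 1.1 0.2
  endloop
 endfacet
 facet normal -0.553 0.527 -0.645
  outer loop
   vertex 3.0 5.0 2.1
   vertex 1.5 1.1 0.2
   vertex 0.9 5.0 3.9
  endloop
 endfacet
 facet normal -0.084 0.462 -0.883
  outer loop
   vertex 3.0 5.0 2.1
   vertex 4.9 2.1 0.4
   vertex 1.5 1.1 0.2
  endloop
 endfacet
 facet normal 0.752 -0.341 0.564
  outer loop
   vertex 2.4 3.2 4.4
   vertex 1.3 1.6 4.9
   vertex 4.9 2.1 0.4
  endloop
 endfacet
 facet normal 0.845 0.291 0.448
  outer loop
   vertex 2.4 3.2 4.4
   vertex 4.9 2.1 0.4
   vertex 3.0 5.0 2.1
  endloop
 endfacet
 facet normal 0.022 0.284 0.958
  outer loop
   vertex 2.4 3.2 4.4
   vertex 0.9 5.0 3.9
   vertex 1.3 1.6 4.9
  endloop
 endfacet
 facet normal 0.520 0.602 0.606
  outer loop
   vertex 2.4 3.2 4.4
   vertex 3.0 5.0 2.1
   vertex 0.9 5.0 3.9
  endloop
 endfacet
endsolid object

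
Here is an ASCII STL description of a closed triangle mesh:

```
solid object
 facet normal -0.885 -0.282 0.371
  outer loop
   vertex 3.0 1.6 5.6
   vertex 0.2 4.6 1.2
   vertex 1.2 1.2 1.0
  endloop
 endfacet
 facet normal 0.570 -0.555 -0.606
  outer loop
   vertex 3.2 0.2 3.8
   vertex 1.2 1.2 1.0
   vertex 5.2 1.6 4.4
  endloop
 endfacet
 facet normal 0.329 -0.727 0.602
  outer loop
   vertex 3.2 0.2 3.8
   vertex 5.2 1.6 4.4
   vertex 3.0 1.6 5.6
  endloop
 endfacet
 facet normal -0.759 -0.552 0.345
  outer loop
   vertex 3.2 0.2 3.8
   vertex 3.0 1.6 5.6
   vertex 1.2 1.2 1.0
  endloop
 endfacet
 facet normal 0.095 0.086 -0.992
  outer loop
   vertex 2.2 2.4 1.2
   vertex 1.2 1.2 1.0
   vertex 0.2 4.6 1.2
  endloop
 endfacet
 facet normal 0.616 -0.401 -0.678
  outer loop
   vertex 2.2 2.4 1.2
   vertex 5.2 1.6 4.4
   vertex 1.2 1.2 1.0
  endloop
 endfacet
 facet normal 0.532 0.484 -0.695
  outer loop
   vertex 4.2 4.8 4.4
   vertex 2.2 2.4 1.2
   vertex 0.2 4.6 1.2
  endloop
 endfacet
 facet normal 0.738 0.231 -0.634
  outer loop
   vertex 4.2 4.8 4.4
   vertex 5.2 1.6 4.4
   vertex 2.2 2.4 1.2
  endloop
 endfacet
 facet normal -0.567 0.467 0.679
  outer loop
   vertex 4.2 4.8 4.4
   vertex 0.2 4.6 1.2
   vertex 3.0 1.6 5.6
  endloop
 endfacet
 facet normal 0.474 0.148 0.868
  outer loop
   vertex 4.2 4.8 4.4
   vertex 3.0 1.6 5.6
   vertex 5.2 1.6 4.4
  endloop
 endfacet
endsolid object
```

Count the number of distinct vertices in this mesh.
7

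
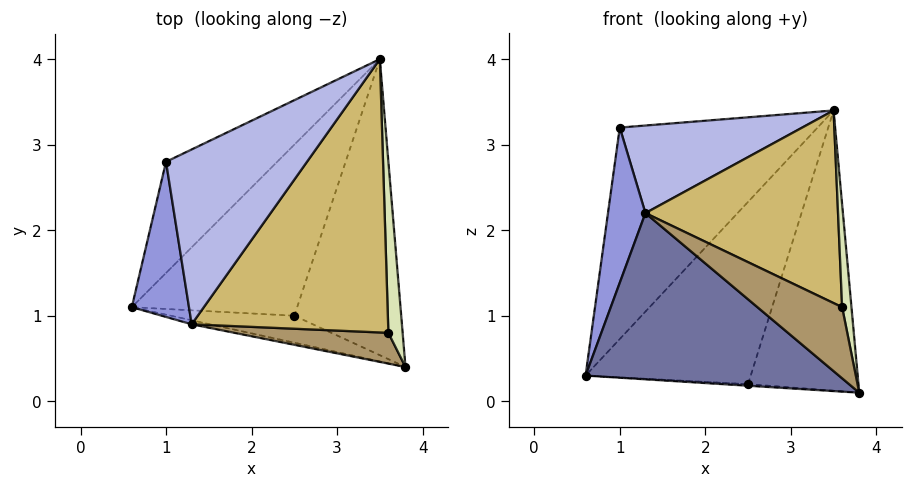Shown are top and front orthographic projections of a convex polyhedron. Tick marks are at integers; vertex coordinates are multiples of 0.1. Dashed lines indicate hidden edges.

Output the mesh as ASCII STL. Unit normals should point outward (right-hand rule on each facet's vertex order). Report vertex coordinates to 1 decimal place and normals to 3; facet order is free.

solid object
 facet normal -0.215 -0.976 -0.024
  outer loop
   vertex 1.3 0.9 2.2
   vertex 0.6 1.1 0.3
   vertex 3.8 0.4 0.1
  endloop
 endfacet
 facet normal -0.361 0.825 -0.434
  outer loop
   vertex 1.0 2.8 3.2
   vertex 3.5 4.0 3.4
   vertex 0.6 1.1 0.3
  endloop
 endfacet
 facet normal -0.905 -0.302 0.302
  outer loop
   vertex 1.0 2.8 3.2
   vertex 0.6 1.1 0.3
   vertex 1.3 0.9 2.2
  endloop
 endfacet
 facet normal 0.142 -0.443 0.885
  outer loop
   vertex 1.0 2.8 3.2
   vertex 1.3 0.9 2.2
   vertex 3.5 4.0 3.4
  endloop
 endfacet
 facet normal -0.049 0.059 -0.997
  outer loop
   vertex 2.5 1.0 0.2
   vertex 3.8 0.4 0.1
   vertex 0.6 1.1 0.3
  endloop
 endfacet
 facet normal 0.002 0.729 -0.684
  outer loop
   vertex 2.5 1.0 0.2
   vertex 0.6 1.1 0.3
   vertex 3.5 4.0 3.4
  endloop
 endfacet
 facet normal 0.253 0.665 -0.703
  outer loop
   vertex 2.5 1.0 0.2
   vertex 3.5 4.0 3.4
   vertex 3.8 0.4 0.1
  endloop
 endfacet
 facet normal 0.956 -0.151 0.252
  outer loop
   vertex 3.6 0.8 1.1
   vertex 3.8 0.4 0.1
   vertex 3.5 4.0 3.4
  endloop
 endfacet
 facet normal 0.148 -0.908 0.393
  outer loop
   vertex 3.6 0.8 1.1
   vertex 1.3 0.9 2.2
   vertex 3.8 0.4 0.1
  endloop
 endfacet
 facet normal 0.344 -0.541 0.768
  outer loop
   vertex 3.6 0.8 1.1
   vertex 3.5 4.0 3.4
   vertex 1.3 0.9 2.2
  endloop
 endfacet
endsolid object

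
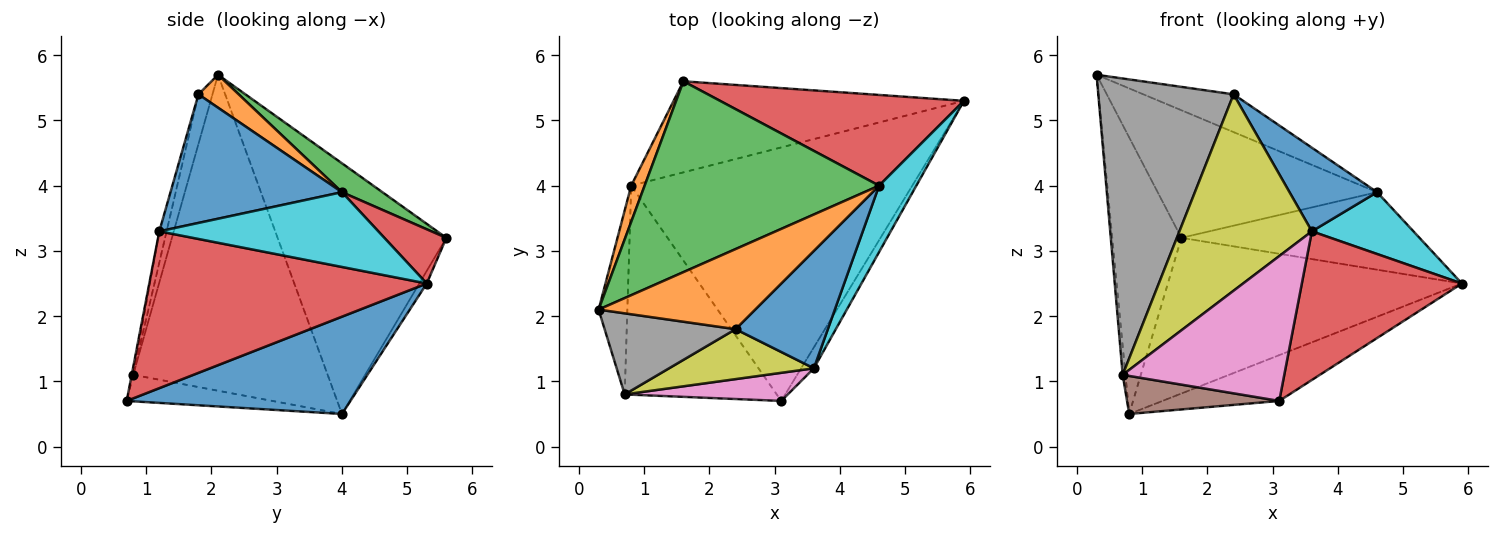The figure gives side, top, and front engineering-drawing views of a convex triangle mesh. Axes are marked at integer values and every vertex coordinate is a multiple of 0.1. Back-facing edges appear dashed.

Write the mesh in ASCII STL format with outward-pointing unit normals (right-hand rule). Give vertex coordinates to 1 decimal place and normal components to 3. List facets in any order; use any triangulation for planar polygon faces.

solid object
 facet normal 0.322 0.168 -0.932
  outer loop
   vertex 0.8 4.0 0.5
   vertex 5.9 5.3 2.5
   vertex 3.1 0.7 0.7
  endloop
 endfacet
 facet normal -0.924 0.379 0.049
  outer loop
   vertex 1.6 5.6 3.2
   vertex 0.8 4.0 0.5
   vertex 0.3 2.1 5.7
  endloop
 endfacet
 facet normal -0.022 0.863 -0.505
  outer loop
   vertex 1.6 5.6 3.2
   vertex 5.9 5.3 2.5
   vertex 0.8 4.0 0.5
  endloop
 endfacet
 facet normal 0.864 -0.498 -0.070
  outer loop
   vertex 3.6 1.2 3.3
   vertex 3.1 0.7 0.7
   vertex 5.9 5.3 2.5
  endloop
 endfacet
 facet normal -0.996 0.014 -0.091
  outer loop
   vertex 0.7 0.8 1.1
   vertex 0.3 2.1 5.7
   vertex 0.8 4.0 0.5
  endloop
 endfacet
 facet normal -0.169 -0.177 -0.970
  outer loop
   vertex 0.7 0.8 1.1
   vertex 0.8 4.0 0.5
   vertex 3.1 0.7 0.7
  endloop
 endfacet
 facet normal -0.009 -0.982 0.191
  outer loop
   vertex 0.7 0.8 1.1
   vertex 3.1 0.7 0.7
   vertex 3.6 1.2 3.3
  endloop
 endfacet
 facet normal -0.100 -0.960 0.263
  outer loop
   vertex 2.4 1.8 5.4
   vertex 0.3 2.1 5.7
   vertex 0.7 0.8 1.1
  endloop
 endfacet
 facet normal -0.053 -0.968 0.246
  outer loop
   vertex 2.4 1.8 5.4
   vertex 0.7 0.8 1.1
   vertex 3.6 1.2 3.3
  endloop
 endfacet
 facet normal 0.827 -0.383 0.412
  outer loop
   vertex 4.6 4.0 3.9
   vertex 3.6 1.2 3.3
   vertex 5.9 5.3 2.5
  endloop
 endfacet
 facet normal 0.750 -0.383 0.538
  outer loop
   vertex 4.6 4.0 3.9
   vertex 2.4 1.8 5.4
   vertex 3.6 1.2 3.3
  endloop
 endfacet
 facet normal 0.187 0.419 0.889
  outer loop
   vertex 4.6 4.0 3.9
   vertex 0.3 2.1 5.7
   vertex 2.4 1.8 5.4
  endloop
 endfacet
 facet normal 0.102 0.553 0.827
  outer loop
   vertex 4.6 4.0 3.9
   vertex 1.6 5.6 3.2
   vertex 0.3 2.1 5.7
  endloop
 endfacet
 facet normal 0.167 0.641 0.750
  outer loop
   vertex 4.6 4.0 3.9
   vertex 5.9 5.3 2.5
   vertex 1.6 5.6 3.2
  endloop
 endfacet
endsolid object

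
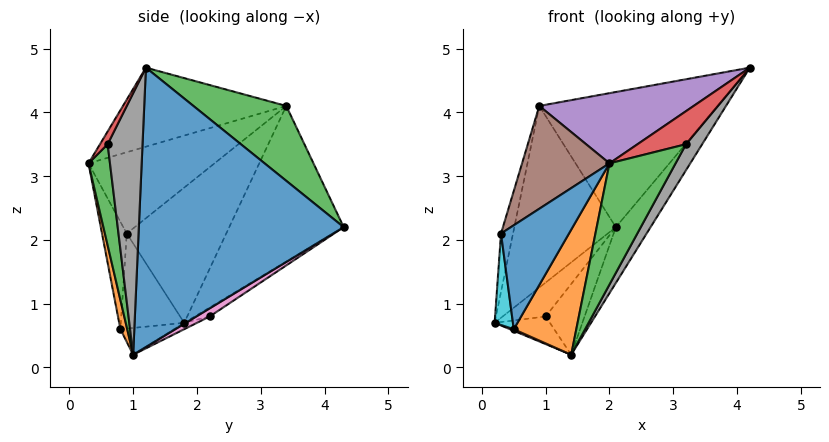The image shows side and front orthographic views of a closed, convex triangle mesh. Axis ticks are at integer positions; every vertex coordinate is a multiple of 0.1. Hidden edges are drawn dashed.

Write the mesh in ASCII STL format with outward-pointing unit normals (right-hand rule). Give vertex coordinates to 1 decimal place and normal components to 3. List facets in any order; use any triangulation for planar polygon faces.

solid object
 facet normal 0.838 0.142 -0.527
  outer loop
   vertex 1.4 1.0 0.2
   vertex 2.1 4.3 2.2
   vertex 4.2 1.2 4.7
  endloop
 endfacet
 facet normal -0.739 0.655 -0.156
  outer loop
   vertex 0.9 3.4 4.1
   vertex 2.1 4.3 2.2
   vertex 0.2 1.8 0.7
  endloop
 endfacet
 facet normal 0.376 0.723 0.580
  outer loop
   vertex 0.9 3.4 4.1
   vertex 4.2 1.2 4.7
   vertex 2.1 4.3 2.2
  endloop
 endfacet
 facet normal -0.401 -0.029 -0.916
  outer loop
   vertex 0.5 0.8 0.6
   vertex 0.2 1.8 0.7
   vertex 1.4 1.0 0.2
  endloop
 endfacet
 facet normal -0.214 0.617 -0.757
  outer loop
   vertex 1.0 2.2 0.8
   vertex 0.2 1.8 0.7
   vertex 2.1 4.3 2.2
  endloop
 endfacet
 facet normal -0.097 0.419 -0.903
  outer loop
   vertex 1.0 2.2 0.8
   vertex 1.4 1.0 0.2
   vertex 0.2 1.8 0.7
  endloop
 endfacet
 facet normal 0.167 0.485 -0.858
  outer loop
   vertex 1.0 2.2 0.8
   vertex 2.1 4.3 2.2
   vertex 1.4 1.0 0.2
  endloop
 endfacet
 facet normal 0.796 -0.369 -0.479
  outer loop
   vertex 3.2 0.6 3.5
   vertex 1.4 1.0 0.2
   vertex 4.2 1.2 4.7
  endloop
 endfacet
 facet normal -0.982 0.119 0.146
  outer loop
   vertex 0.3 0.9 2.1
   vertex 0.9 3.4 4.1
   vertex 0.2 1.8 0.7
  endloop
 endfacet
 facet normal -0.955 -0.276 -0.109
  outer loop
   vertex 0.3 0.9 2.1
   vertex 0.2 1.8 0.7
   vertex 0.5 0.8 0.6
  endloop
 endfacet
 facet normal -0.343 -0.939 0.017
  outer loop
   vertex 2.0 0.3 3.2
   vertex 0.3 0.9 2.1
   vertex 0.5 0.8 0.6
  endloop
 endfacet
 facet normal 0.105 -0.964 -0.246
  outer loop
   vertex 2.0 0.3 3.2
   vertex 0.5 0.8 0.6
   vertex 1.4 1.0 0.2
  endloop
 endfacet
 facet normal 0.297 -0.915 -0.273
  outer loop
   vertex 2.0 0.3 3.2
   vertex 1.4 1.0 0.2
   vertex 3.2 0.6 3.5
  endloop
 endfacet
 facet normal 0.147 -0.928 0.342
  outer loop
   vertex 2.0 0.3 3.2
   vertex 3.2 0.6 3.5
   vertex 4.2 1.2 4.7
  endloop
 endfacet
 facet normal -0.407 -0.385 0.828
  outer loop
   vertex 2.0 0.3 3.2
   vertex 4.2 1.2 4.7
   vertex 0.9 3.4 4.1
  endloop
 endfacet
 facet normal -0.593 -0.411 0.692
  outer loop
   vertex 2.0 0.3 3.2
   vertex 0.9 3.4 4.1
   vertex 0.3 0.9 2.1
  endloop
 endfacet
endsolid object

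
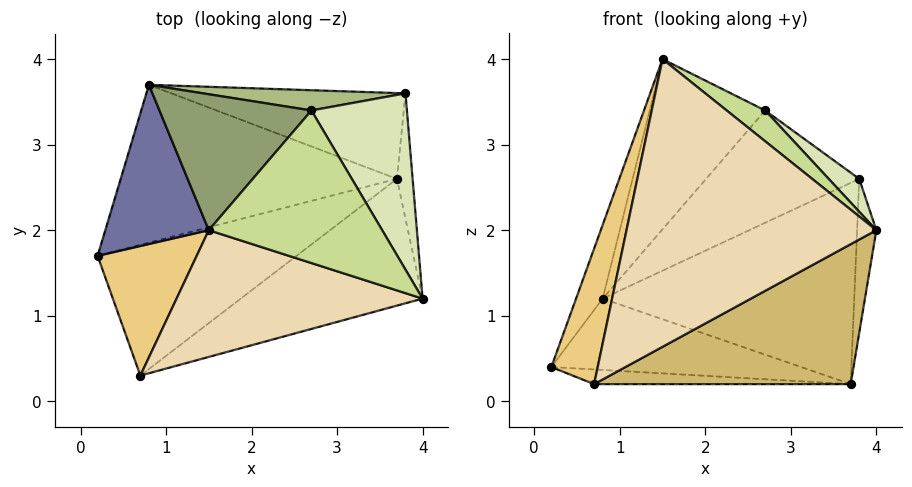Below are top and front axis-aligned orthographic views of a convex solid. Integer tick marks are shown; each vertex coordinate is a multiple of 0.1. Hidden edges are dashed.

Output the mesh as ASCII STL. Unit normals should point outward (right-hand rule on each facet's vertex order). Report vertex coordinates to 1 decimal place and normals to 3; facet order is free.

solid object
 facet normal -0.934 0.150 0.325
  outer loop
   vertex 1.5 2.0 4.0
   vertex 0.8 3.7 1.2
   vertex 0.2 1.7 0.4
  endloop
 endfacet
 facet normal -0.156 0.407 -0.900
  outer loop
   vertex 3.7 2.6 0.2
   vertex 0.2 1.7 0.4
   vertex 0.8 3.7 1.2
  endloop
 endfacet
 facet normal 0.991 0.104 -0.085
  outer loop
   vertex 3.7 2.6 0.2
   vertex 3.8 3.6 2.6
   vertex 4.0 1.2 2.0
  endloop
 endfacet
 facet normal 0.209 0.900 -0.384
  outer loop
   vertex 3.7 2.6 0.2
   vertex 0.8 3.7 1.2
   vertex 3.8 3.6 2.6
  endloop
 endfacet
 facet normal -0.514 0.670 0.535
  outer loop
   vertex 2.7 3.4 3.4
   vertex 0.8 3.7 1.2
   vertex 1.5 2.0 4.0
  endloop
 endfacet
 facet normal -0.050 0.983 0.177
  outer loop
   vertex 2.7 3.4 3.4
   vertex 3.8 3.6 2.6
   vertex 0.8 3.7 1.2
  endloop
 endfacet
 facet normal 0.585 -0.160 0.795
  outer loop
   vertex 2.7 3.4 3.4
   vertex 1.5 2.0 4.0
   vertex 4.0 1.2 2.0
  endloop
 endfacet
 facet normal 0.599 -0.147 0.787
  outer loop
   vertex 2.7 3.4 3.4
   vertex 4.0 1.2 2.0
   vertex 3.8 3.6 2.6
  endloop
 endfacet
 facet normal -0.085 0.111 -0.990
  outer loop
   vertex 0.7 0.3 0.2
   vertex 0.2 1.7 0.4
   vertex 3.7 2.6 0.2
  endloop
 endfacet
 facet normal 0.494 -0.644 -0.584
  outer loop
   vertex 0.7 0.3 0.2
   vertex 3.7 2.6 0.2
   vertex 4.0 1.2 2.0
  endloop
 endfacet
 facet normal -0.868 -0.359 0.343
  outer loop
   vertex 0.7 0.3 0.2
   vertex 1.5 2.0 4.0
   vertex 0.2 1.7 0.4
  endloop
 endfacet
 facet normal 0.030 -0.915 0.403
  outer loop
   vertex 0.7 0.3 0.2
   vertex 4.0 1.2 2.0
   vertex 1.5 2.0 4.0
  endloop
 endfacet
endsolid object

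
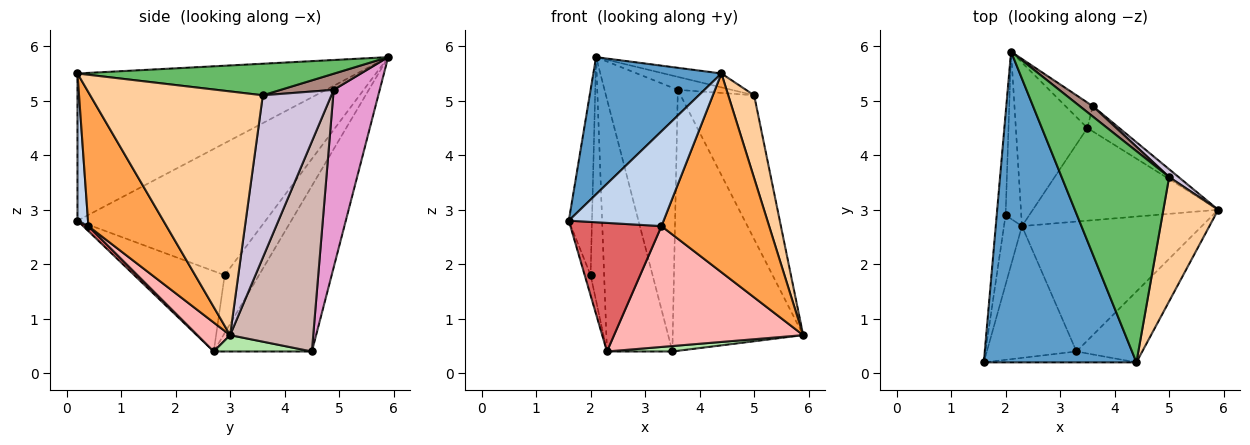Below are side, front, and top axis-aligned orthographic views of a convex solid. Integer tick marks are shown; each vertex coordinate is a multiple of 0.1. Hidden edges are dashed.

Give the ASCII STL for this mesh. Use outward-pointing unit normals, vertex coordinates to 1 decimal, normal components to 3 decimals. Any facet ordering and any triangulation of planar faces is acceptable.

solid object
 facet normal -0.661 -0.303 0.686
  outer loop
   vertex 4.4 0.2 5.5
   vertex 2.1 5.9 5.8
   vertex 1.6 0.2 2.8
  endloop
 endfacet
 facet normal 0.109 -0.987 -0.114
  outer loop
   vertex 3.3 0.4 2.7
   vertex 4.4 0.2 5.5
   vertex 1.6 0.2 2.8
  endloop
 endfacet
 facet normal 0.564 -0.778 -0.277
  outer loop
   vertex 3.3 0.4 2.7
   vertex 5.9 3.0 0.7
   vertex 4.4 0.2 5.5
  endloop
 endfacet
 facet normal 0.965 -0.145 0.217
  outer loop
   vertex 5.0 3.6 5.1
   vertex 4.4 0.2 5.5
   vertex 5.9 3.0 0.7
  endloop
 endfacet
 facet normal 0.281 0.063 0.958
  outer loop
   vertex 5.0 3.6 5.1
   vertex 2.1 5.9 5.8
   vertex 4.4 0.2 5.5
  endloop
 endfacet
 facet normal 0.088 -0.058 -0.994
  outer loop
   vertex 2.3 2.7 0.4
   vertex 3.5 4.5 0.4
   vertex 5.9 3.0 0.7
  endloop
 endfacet
 facet normal 0.040 -0.698 -0.715
  outer loop
   vertex 2.3 2.7 0.4
   vertex 3.3 0.4 2.7
   vertex 1.6 0.2 2.8
  endloop
 endfacet
 facet normal 0.117 -0.676 -0.727
  outer loop
   vertex 2.3 2.7 0.4
   vertex 5.9 3.0 0.7
   vertex 3.3 0.4 2.7
  endloop
 endfacet
 facet normal -0.783 0.522 -0.338
  outer loop
   vertex 2.3 2.7 0.4
   vertex 2.1 5.9 5.8
   vertex 3.5 4.5 0.4
  endloop
 endfacet
 facet normal 0.681 0.731 0.040
  outer loop
   vertex 3.6 4.9 5.2
   vertex 5.0 3.6 5.1
   vertex 5.9 3.0 0.7
  endloop
 endfacet
 facet normal 0.610 0.619 0.494
  outer loop
   vertex 3.6 4.9 5.2
   vertex 2.1 5.9 5.8
   vertex 5.0 3.6 5.1
  endloop
 endfacet
 facet normal 0.536 0.841 -0.081
  outer loop
   vertex 3.6 4.9 5.2
   vertex 5.9 3.0 0.7
   vertex 3.5 4.5 0.4
  endloop
 endfacet
 facet normal 0.530 0.844 -0.081
  outer loop
   vertex 3.6 4.9 5.2
   vertex 3.5 4.5 0.4
   vertex 2.1 5.9 5.8
  endloop
 endfacet
 facet normal -0.990 0.122 -0.067
  outer loop
   vertex 2.0 2.9 1.8
   vertex 1.6 0.2 2.8
   vertex 2.1 5.9 5.8
  endloop
 endfacet
 facet normal -0.974 0.064 -0.218
  outer loop
   vertex 2.0 2.9 1.8
   vertex 2.3 2.7 0.4
   vertex 1.6 0.2 2.8
  endloop
 endfacet
 facet normal -0.902 0.356 -0.244
  outer loop
   vertex 2.0 2.9 1.8
   vertex 2.1 5.9 5.8
   vertex 2.3 2.7 0.4
  endloop
 endfacet
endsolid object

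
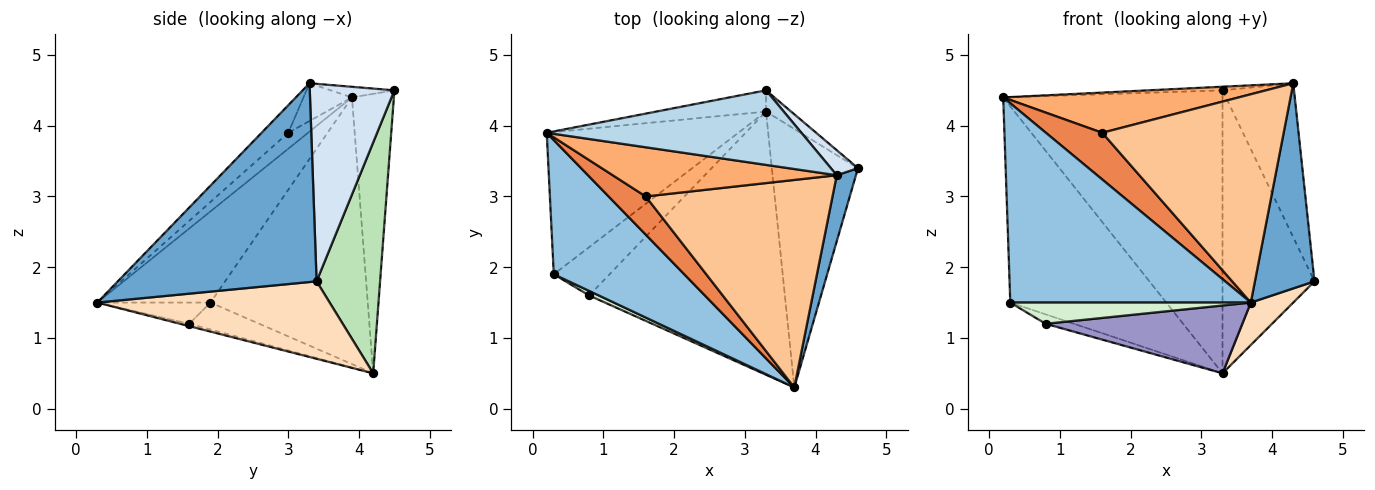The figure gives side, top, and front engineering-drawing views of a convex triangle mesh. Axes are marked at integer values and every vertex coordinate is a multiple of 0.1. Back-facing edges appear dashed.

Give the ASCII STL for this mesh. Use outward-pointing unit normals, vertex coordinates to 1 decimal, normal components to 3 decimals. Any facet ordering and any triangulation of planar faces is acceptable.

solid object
 facet normal 0.954 -0.286 0.092
  outer loop
   vertex 4.3 3.3 4.6
   vertex 3.7 0.3 1.5
   vertex 4.6 3.4 1.8
  endloop
 endfacet
 facet normal -0.364 -0.773 0.520
  outer loop
   vertex 0.3 1.9 1.5
   vertex 3.7 0.3 1.5
   vertex 0.2 3.9 4.4
  endloop
 endfacet
 facet normal -0.042 0.049 0.998
  outer loop
   vertex 3.3 4.5 4.5
   vertex 0.2 3.9 4.4
   vertex 4.3 3.3 4.6
  endloop
 endfacet
 facet normal 0.760 0.642 0.104
  outer loop
   vertex 3.3 4.5 4.5
   vertex 4.3 3.3 4.6
   vertex 4.6 3.4 1.8
  endloop
 endfacet
 facet normal -0.262 -0.747 0.611
  outer loop
   vertex 1.6 3.0 3.9
   vertex 0.2 3.9 4.4
   vertex 3.7 0.3 1.5
  endloop
 endfacet
 facet normal -0.129 -0.628 0.768
  outer loop
   vertex 1.6 3.0 3.9
   vertex 4.3 3.3 4.6
   vertex 0.2 3.9 4.4
  endloop
 endfacet
 facet normal -0.104 -0.705 0.702
  outer loop
   vertex 1.6 3.0 3.9
   vertex 3.7 0.3 1.5
   vertex 4.3 3.3 4.6
  endloop
 endfacet
 facet normal 0.664 -0.121 -0.738
  outer loop
   vertex 3.3 4.2 0.5
   vertex 4.6 3.4 1.8
   vertex 3.7 0.3 1.5
  endloop
 endfacet
 facet normal -0.632 0.627 -0.454
  outer loop
   vertex 3.3 4.2 0.5
   vertex 0.3 1.9 1.5
   vertex 0.2 3.9 4.4
  endloop
 endfacet
 facet normal -0.187 0.980 -0.073
  outer loop
   vertex 3.3 4.2 0.5
   vertex 0.2 3.9 4.4
   vertex 3.3 4.5 4.5
  endloop
 endfacet
 facet normal 0.567 0.821 -0.062
  outer loop
   vertex 3.3 4.2 0.5
   vertex 3.3 4.5 4.5
   vertex 4.6 3.4 1.8
  endloop
 endfacet
 facet normal -0.418 -0.888 0.192
  outer loop
   vertex 0.8 1.6 1.2
   vertex 3.7 0.3 1.5
   vertex 0.3 1.9 1.5
  endloop
 endfacet
 facet normal -0.012 -0.249 -0.968
  outer loop
   vertex 0.8 1.6 1.2
   vertex 3.3 4.2 0.5
   vertex 3.7 0.3 1.5
  endloop
 endfacet
 facet normal -0.428 0.173 -0.887
  outer loop
   vertex 0.8 1.6 1.2
   vertex 0.3 1.9 1.5
   vertex 3.3 4.2 0.5
  endloop
 endfacet
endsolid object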